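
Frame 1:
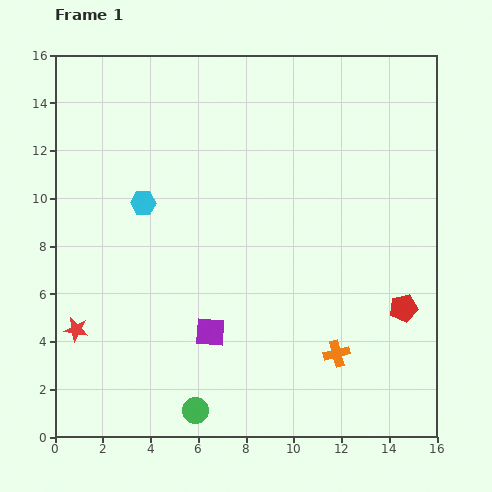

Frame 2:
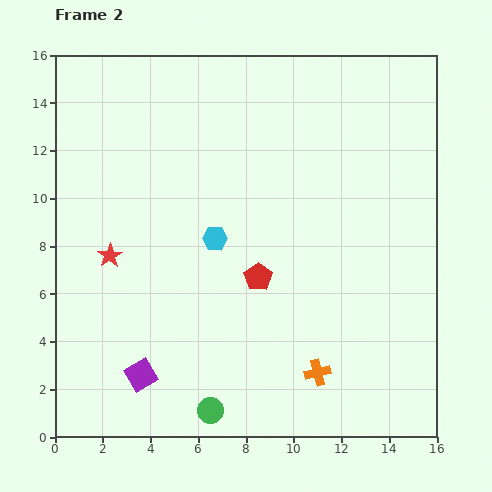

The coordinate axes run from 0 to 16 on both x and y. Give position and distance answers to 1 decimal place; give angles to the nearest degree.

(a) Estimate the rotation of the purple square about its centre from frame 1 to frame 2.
34° counter-clockwise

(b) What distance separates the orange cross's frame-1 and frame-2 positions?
1.1

The orange cross moved from (11.8, 3.5) to (11.0, 2.7), a distance of √(0.8² + 0.8²) ≈ 1.1.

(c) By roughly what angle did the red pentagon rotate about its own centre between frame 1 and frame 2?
22° counter-clockwise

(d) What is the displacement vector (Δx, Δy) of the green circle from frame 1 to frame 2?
(0.6, 0.0)

The green circle was at (5.9, 1.1) in frame 1 and (6.5, 1.1) in frame 2.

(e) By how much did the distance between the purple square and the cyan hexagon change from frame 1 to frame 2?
+0.4

Distance in frame 1: 6.1. Distance in frame 2: 6.5.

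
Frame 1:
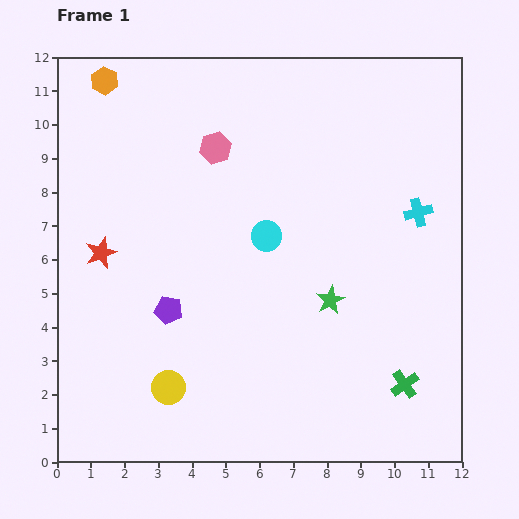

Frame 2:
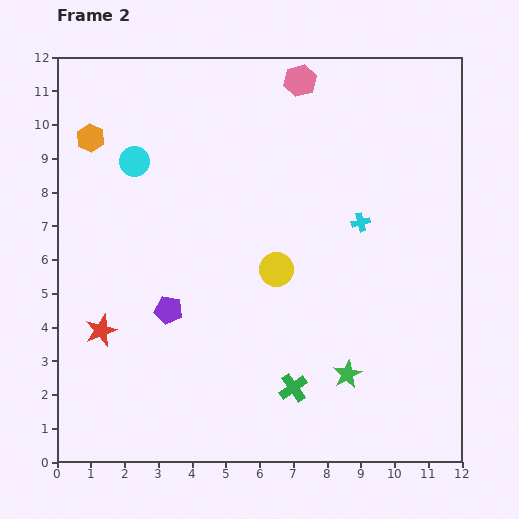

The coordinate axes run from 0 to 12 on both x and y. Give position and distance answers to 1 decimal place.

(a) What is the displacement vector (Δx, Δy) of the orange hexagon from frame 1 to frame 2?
(-0.4, -1.7)

The orange hexagon was at (1.4, 11.3) in frame 1 and (1.0, 9.6) in frame 2.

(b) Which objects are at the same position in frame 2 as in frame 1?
the purple pentagon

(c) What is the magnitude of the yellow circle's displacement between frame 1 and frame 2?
4.7

The yellow circle moved from (3.3, 2.2) to (6.5, 5.7), a distance of √(3.2² + 3.5²) ≈ 4.7.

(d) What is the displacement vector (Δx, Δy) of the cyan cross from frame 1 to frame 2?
(-1.7, -0.3)

The cyan cross was at (10.7, 7.4) in frame 1 and (9.0, 7.1) in frame 2.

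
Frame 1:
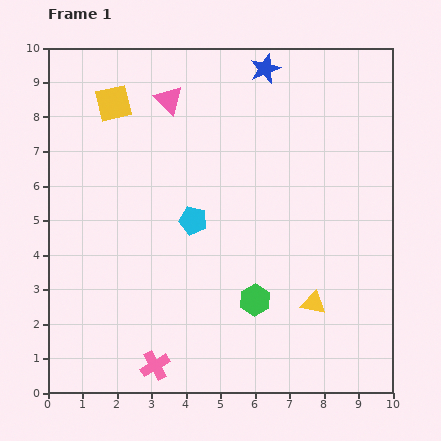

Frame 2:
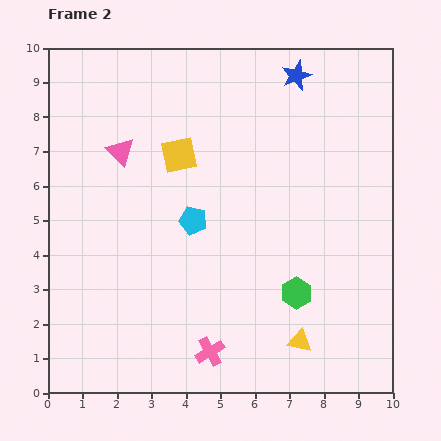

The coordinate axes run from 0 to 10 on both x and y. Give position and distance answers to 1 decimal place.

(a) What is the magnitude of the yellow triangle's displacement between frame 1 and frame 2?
1.2

The yellow triangle moved from (7.7, 2.6) to (7.3, 1.5), a distance of √(0.4² + 1.1²) ≈ 1.2.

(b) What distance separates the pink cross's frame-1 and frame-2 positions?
1.6

The pink cross moved from (3.1, 0.8) to (4.7, 1.2), a distance of √(1.6² + 0.4²) ≈ 1.6.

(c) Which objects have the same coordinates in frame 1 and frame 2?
the cyan pentagon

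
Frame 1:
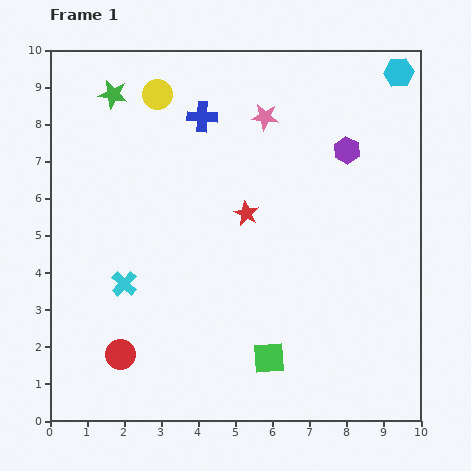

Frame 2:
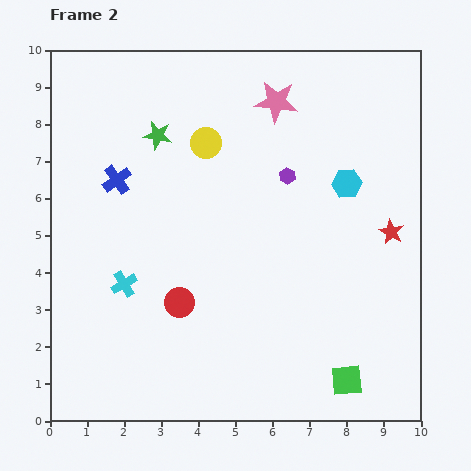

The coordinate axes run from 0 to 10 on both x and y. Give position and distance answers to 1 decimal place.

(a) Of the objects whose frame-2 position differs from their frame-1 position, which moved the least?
the pink star

(moved 0.5)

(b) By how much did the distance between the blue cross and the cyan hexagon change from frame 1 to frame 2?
+0.8

Distance in frame 1: 5.4. Distance in frame 2: 6.2.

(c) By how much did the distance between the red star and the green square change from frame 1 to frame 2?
+0.3

Distance in frame 1: 3.9. Distance in frame 2: 4.2.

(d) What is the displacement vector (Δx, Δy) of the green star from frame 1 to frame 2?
(1.2, -1.1)

The green star was at (1.7, 8.8) in frame 1 and (2.9, 7.7) in frame 2.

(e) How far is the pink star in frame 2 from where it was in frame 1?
0.5

The pink star moved from (5.8, 8.2) to (6.1, 8.6), a distance of √(0.3² + 0.4²) ≈ 0.5.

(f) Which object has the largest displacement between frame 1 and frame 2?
the red star

(moved 3.9; next 3.3)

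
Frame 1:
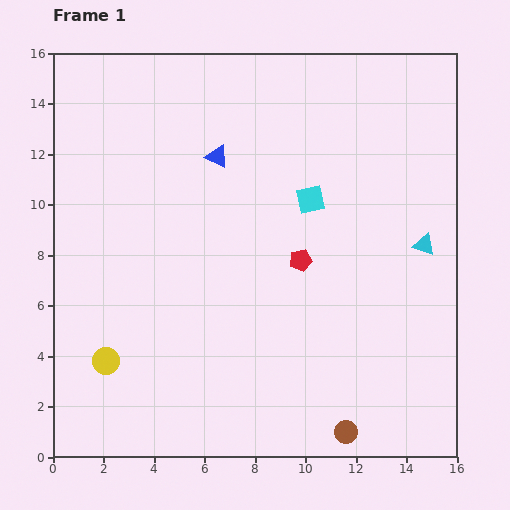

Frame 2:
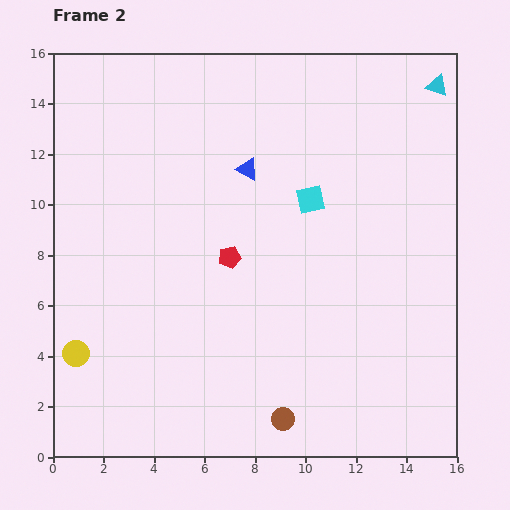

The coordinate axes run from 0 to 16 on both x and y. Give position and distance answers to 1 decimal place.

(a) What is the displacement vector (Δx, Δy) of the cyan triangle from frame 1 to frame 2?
(0.5, 6.3)

The cyan triangle was at (14.7, 8.4) in frame 1 and (15.2, 14.7) in frame 2.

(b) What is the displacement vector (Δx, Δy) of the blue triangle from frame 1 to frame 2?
(1.2, -0.5)

The blue triangle was at (6.5, 11.9) in frame 1 and (7.7, 11.4) in frame 2.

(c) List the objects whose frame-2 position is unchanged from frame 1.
the cyan square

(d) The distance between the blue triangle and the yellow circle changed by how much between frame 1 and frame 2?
+0.8

Distance in frame 1: 9.2. Distance in frame 2: 10.0.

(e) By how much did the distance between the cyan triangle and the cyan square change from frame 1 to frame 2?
+1.9

Distance in frame 1: 4.8. Distance in frame 2: 6.7.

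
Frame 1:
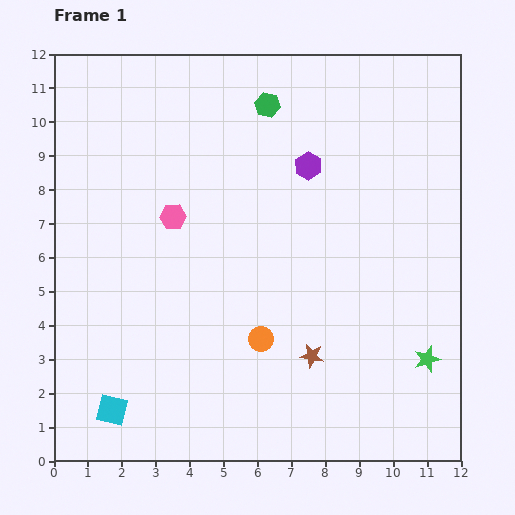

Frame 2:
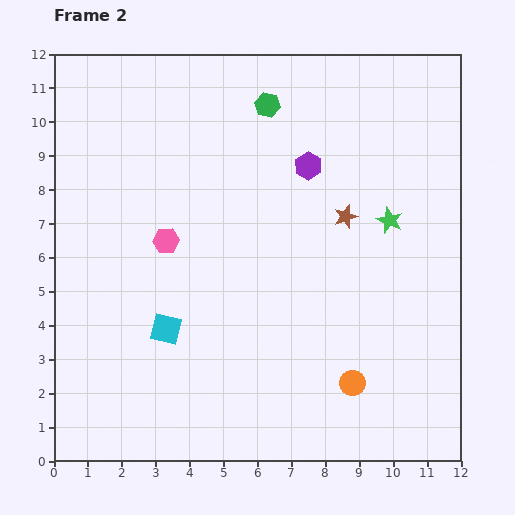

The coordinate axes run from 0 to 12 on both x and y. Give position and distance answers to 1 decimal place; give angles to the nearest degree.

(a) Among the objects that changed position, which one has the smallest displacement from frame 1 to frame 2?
the pink hexagon

(moved 0.7)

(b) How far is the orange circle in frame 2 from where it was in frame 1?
3.0

The orange circle moved from (6.1, 3.6) to (8.8, 2.3), a distance of √(2.7² + 1.3²) ≈ 3.0.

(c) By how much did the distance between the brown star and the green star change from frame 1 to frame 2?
-2.1

Distance in frame 1: 3.4. Distance in frame 2: 1.3.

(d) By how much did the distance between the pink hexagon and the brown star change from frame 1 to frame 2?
-0.5

Distance in frame 1: 5.8. Distance in frame 2: 5.3.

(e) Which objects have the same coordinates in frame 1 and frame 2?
the purple hexagon, the green hexagon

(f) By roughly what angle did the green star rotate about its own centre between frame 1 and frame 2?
29° counter-clockwise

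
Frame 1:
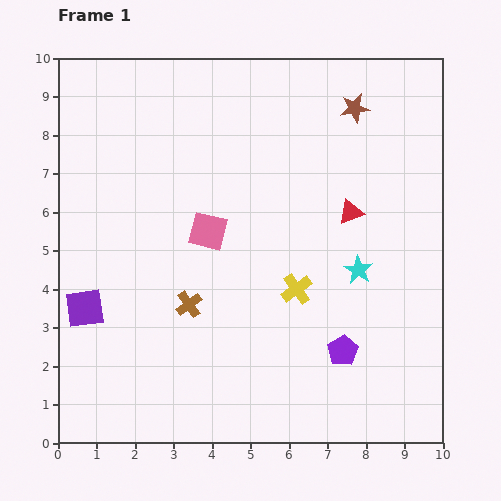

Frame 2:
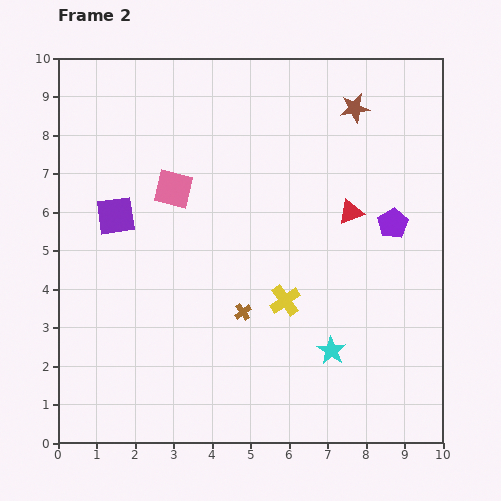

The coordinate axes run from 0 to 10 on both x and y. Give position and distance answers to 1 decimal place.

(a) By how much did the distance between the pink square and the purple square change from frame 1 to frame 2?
-2.1

Distance in frame 1: 3.8. Distance in frame 2: 1.7.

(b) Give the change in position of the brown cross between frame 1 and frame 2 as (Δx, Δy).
(1.4, -0.2)

The brown cross was at (3.4, 3.6) in frame 1 and (4.8, 3.4) in frame 2.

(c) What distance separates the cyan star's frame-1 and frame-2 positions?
2.2

The cyan star moved from (7.8, 4.5) to (7.1, 2.4), a distance of √(0.7² + 2.1²) ≈ 2.2.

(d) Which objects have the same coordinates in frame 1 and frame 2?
the brown star, the red triangle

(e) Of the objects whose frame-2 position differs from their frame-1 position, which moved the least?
the yellow cross

(moved 0.4)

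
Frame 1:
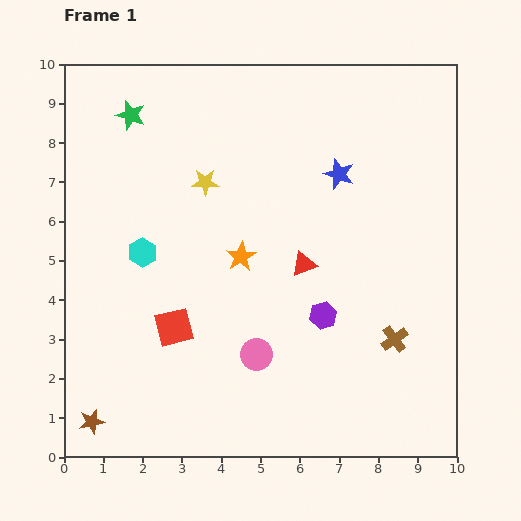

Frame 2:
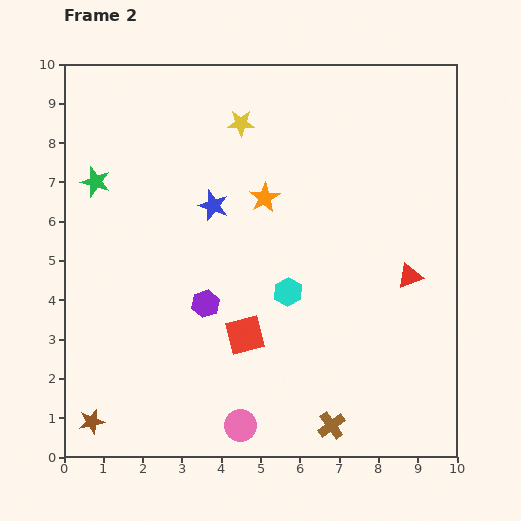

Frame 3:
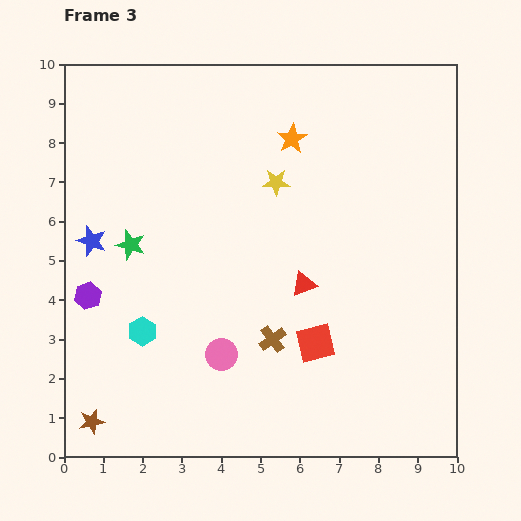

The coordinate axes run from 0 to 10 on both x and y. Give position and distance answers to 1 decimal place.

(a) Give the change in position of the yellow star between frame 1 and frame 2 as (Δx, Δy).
(0.9, 1.5)

The yellow star was at (3.6, 7.0) in frame 1 and (4.5, 8.5) in frame 2.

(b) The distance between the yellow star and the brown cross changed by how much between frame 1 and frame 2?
+1.8

Distance in frame 1: 6.2. Distance in frame 2: 8.0.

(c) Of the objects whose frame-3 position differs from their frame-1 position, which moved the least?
the red triangle

(moved 0.5)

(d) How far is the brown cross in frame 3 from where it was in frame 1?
3.1

The brown cross moved from (8.4, 3.0) to (5.3, 3.0), a distance of √(3.1² + 0.0²) ≈ 3.1.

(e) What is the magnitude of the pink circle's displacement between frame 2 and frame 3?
1.9

The pink circle moved from (4.5, 0.8) to (4.0, 2.6), a distance of √(0.5² + 1.8²) ≈ 1.9.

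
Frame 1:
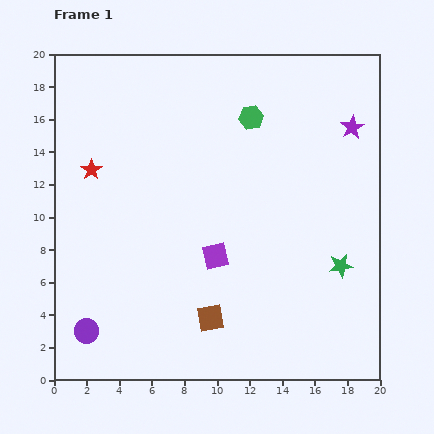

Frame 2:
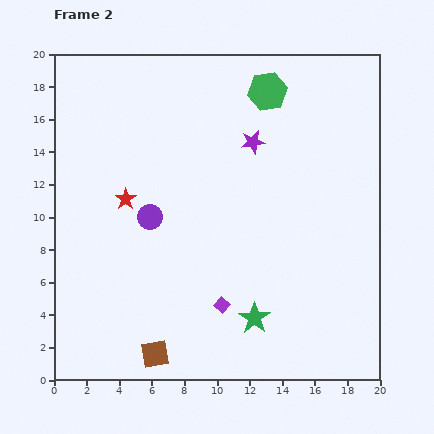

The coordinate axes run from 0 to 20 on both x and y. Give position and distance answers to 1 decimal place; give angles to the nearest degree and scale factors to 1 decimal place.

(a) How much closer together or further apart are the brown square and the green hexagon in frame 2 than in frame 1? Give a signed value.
+4.9

Distance in frame 1: 12.6. Distance in frame 2: 17.5.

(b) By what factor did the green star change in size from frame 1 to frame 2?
1.3×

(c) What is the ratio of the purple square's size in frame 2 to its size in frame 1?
0.6×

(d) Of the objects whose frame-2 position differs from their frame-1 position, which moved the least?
the green hexagon

(moved 1.9)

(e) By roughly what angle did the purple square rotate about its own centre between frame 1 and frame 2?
37° counter-clockwise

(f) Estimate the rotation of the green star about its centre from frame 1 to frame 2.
28° counter-clockwise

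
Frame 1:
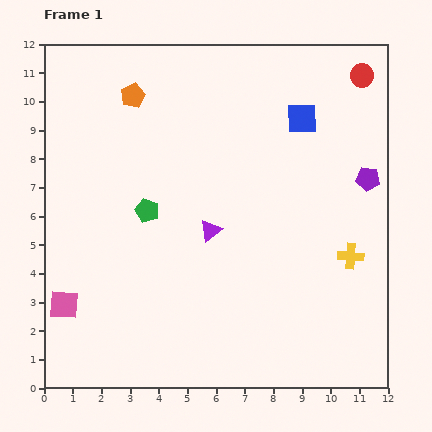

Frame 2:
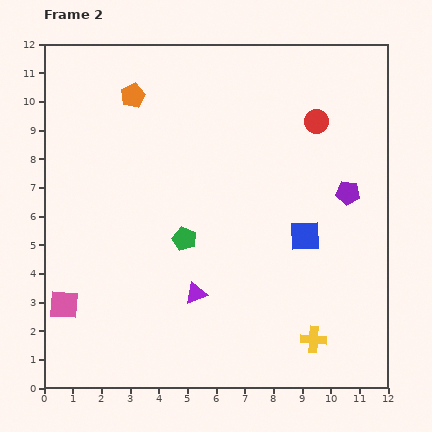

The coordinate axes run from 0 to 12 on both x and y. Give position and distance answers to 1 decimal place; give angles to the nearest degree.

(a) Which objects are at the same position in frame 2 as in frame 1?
the orange pentagon, the pink square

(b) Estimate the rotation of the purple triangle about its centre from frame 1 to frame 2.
18° clockwise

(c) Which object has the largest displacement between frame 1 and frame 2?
the blue square

(moved 4.1; next 3.2)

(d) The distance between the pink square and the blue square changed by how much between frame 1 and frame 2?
-1.8

Distance in frame 1: 10.5. Distance in frame 2: 8.7.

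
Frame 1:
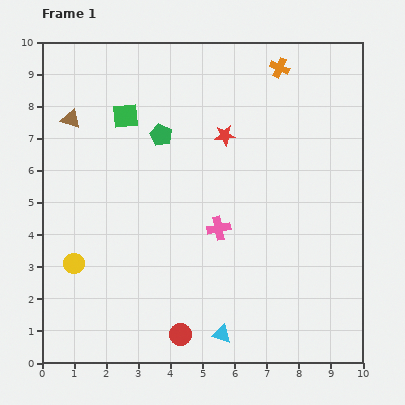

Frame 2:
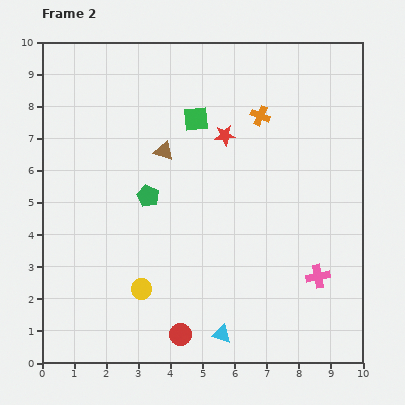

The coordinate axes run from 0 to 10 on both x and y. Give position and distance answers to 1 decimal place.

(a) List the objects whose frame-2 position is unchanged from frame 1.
the red star, the red circle, the cyan triangle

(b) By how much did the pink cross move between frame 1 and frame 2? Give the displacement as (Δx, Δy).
(3.1, -1.5)

The pink cross was at (5.5, 4.2) in frame 1 and (8.6, 2.7) in frame 2.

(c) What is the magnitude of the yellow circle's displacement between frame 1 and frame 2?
2.2

The yellow circle moved from (1.0, 3.1) to (3.1, 2.3), a distance of √(2.1² + 0.8²) ≈ 2.2.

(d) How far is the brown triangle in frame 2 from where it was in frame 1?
3.1

The brown triangle moved from (0.9, 7.6) to (3.8, 6.6), a distance of √(2.9² + 1.0²) ≈ 3.1.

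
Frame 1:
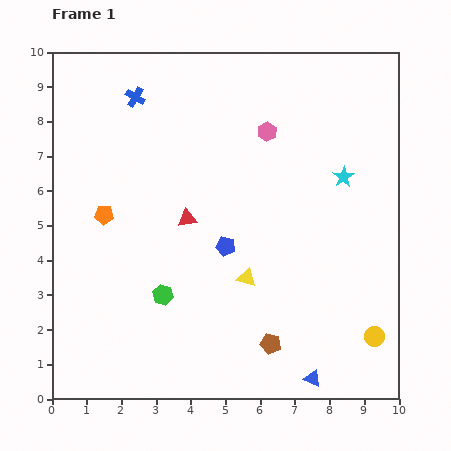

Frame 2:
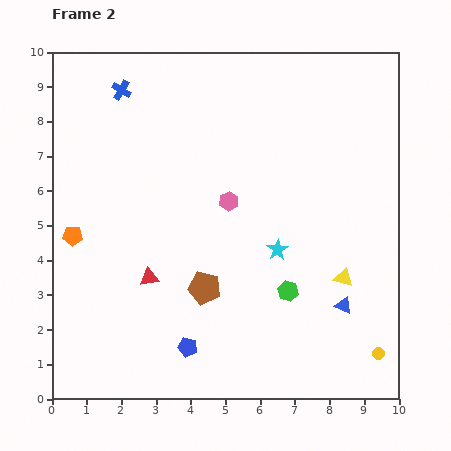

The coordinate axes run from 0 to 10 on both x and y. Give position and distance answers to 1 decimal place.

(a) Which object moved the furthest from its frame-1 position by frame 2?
the green hexagon

(moved 3.6; next 3.1)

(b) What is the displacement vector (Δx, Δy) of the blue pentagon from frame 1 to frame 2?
(-1.1, -2.9)

The blue pentagon was at (5.0, 4.4) in frame 1 and (3.9, 1.5) in frame 2.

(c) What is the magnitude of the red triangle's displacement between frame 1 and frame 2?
2.0

The red triangle moved from (3.9, 5.2) to (2.8, 3.5), a distance of √(1.1² + 1.7²) ≈ 2.0.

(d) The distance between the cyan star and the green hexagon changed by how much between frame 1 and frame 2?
-5.0

Distance in frame 1: 6.2. Distance in frame 2: 1.2.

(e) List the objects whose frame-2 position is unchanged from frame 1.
none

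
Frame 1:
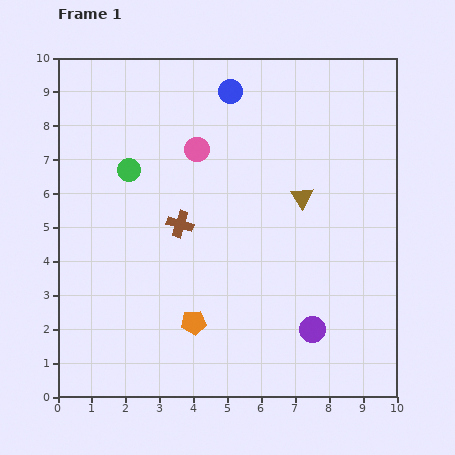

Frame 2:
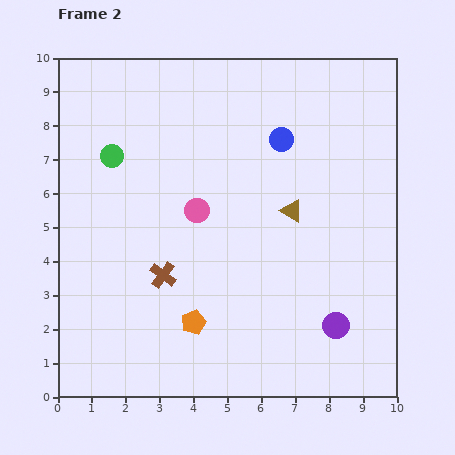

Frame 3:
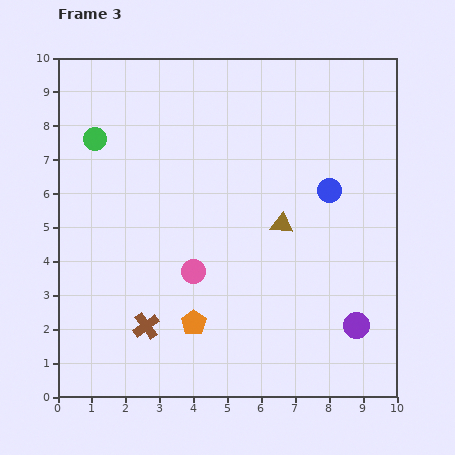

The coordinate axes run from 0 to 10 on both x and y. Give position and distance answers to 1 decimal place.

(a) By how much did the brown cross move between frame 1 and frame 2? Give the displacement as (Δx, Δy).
(-0.5, -1.5)

The brown cross was at (3.6, 5.1) in frame 1 and (3.1, 3.6) in frame 2.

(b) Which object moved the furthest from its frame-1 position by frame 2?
the blue circle

(moved 2.1; next 1.8)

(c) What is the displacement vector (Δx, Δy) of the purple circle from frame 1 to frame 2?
(0.7, 0.1)

The purple circle was at (7.5, 2.0) in frame 1 and (8.2, 2.1) in frame 2.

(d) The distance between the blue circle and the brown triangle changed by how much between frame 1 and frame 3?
-2.0

Distance in frame 1: 3.7. Distance in frame 3: 1.7.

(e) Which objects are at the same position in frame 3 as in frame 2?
the orange pentagon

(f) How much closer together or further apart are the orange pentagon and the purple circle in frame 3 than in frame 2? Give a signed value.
+0.6

Distance in frame 2: 4.2. Distance in frame 3: 4.8.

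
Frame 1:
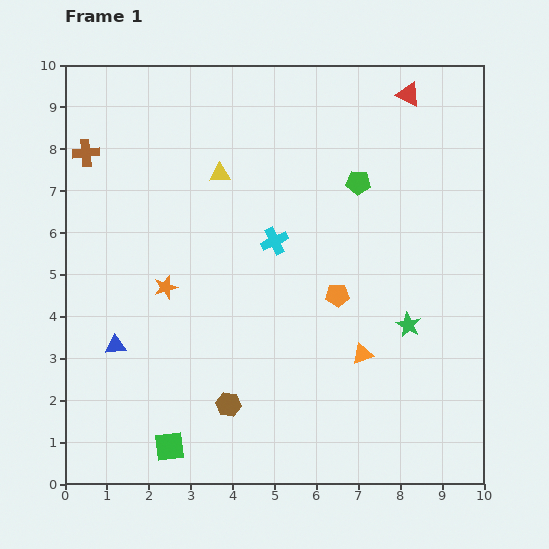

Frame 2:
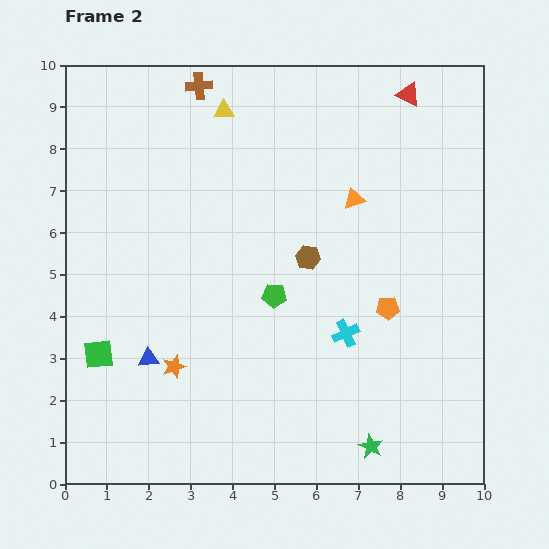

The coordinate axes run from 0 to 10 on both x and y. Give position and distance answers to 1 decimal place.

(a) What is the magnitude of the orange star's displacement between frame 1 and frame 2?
1.9

The orange star moved from (2.4, 4.7) to (2.6, 2.8), a distance of √(0.2² + 1.9²) ≈ 1.9.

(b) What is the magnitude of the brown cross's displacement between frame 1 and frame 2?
3.1

The brown cross moved from (0.5, 7.9) to (3.2, 9.5), a distance of √(2.7² + 1.6²) ≈ 3.1.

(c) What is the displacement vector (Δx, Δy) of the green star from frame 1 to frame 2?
(-0.9, -2.9)

The green star was at (8.2, 3.8) in frame 1 and (7.3, 0.9) in frame 2.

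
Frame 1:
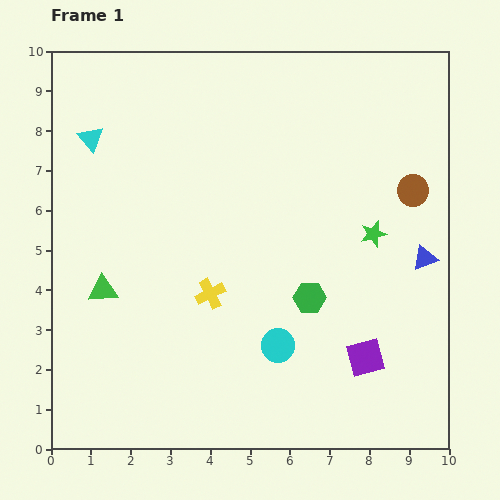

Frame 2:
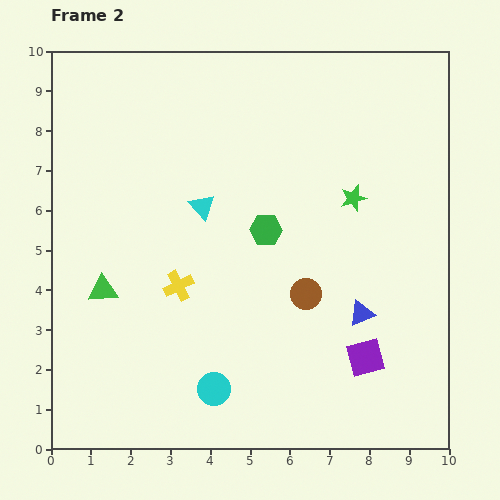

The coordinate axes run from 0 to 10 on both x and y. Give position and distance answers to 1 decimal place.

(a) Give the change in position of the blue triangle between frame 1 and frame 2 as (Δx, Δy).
(-1.6, -1.4)

The blue triangle was at (9.4, 4.8) in frame 1 and (7.8, 3.4) in frame 2.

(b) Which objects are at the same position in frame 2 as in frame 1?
the purple square, the green triangle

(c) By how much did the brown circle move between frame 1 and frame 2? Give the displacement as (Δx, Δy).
(-2.7, -2.6)

The brown circle was at (9.1, 6.5) in frame 1 and (6.4, 3.9) in frame 2.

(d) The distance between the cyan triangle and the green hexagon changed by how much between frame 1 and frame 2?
-5.1

Distance in frame 1: 6.8. Distance in frame 2: 1.7.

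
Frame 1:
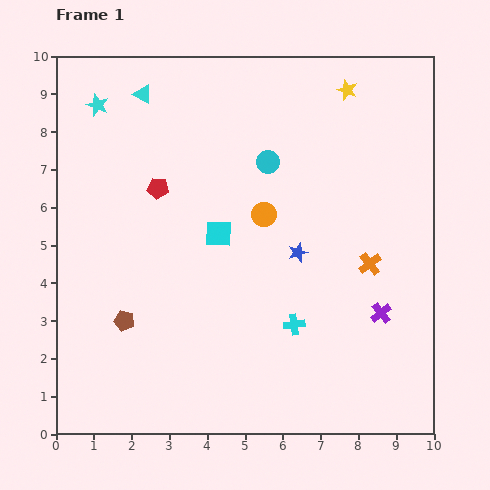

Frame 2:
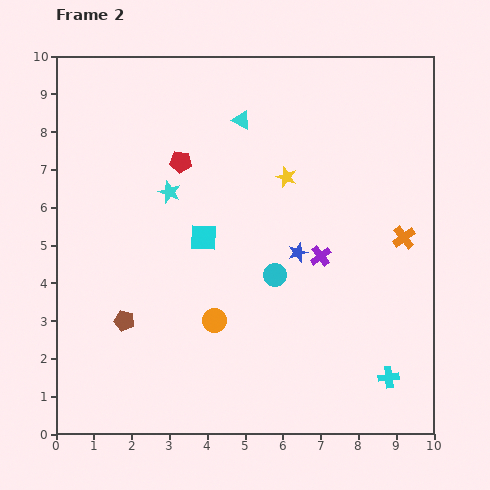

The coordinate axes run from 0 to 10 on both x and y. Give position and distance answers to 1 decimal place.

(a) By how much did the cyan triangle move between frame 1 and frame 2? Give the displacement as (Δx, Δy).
(2.6, -0.7)

The cyan triangle was at (2.3, 9.0) in frame 1 and (4.9, 8.3) in frame 2.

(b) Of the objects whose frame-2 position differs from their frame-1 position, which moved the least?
the cyan square

(moved 0.4)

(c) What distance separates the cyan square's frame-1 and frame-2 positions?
0.4

The cyan square moved from (4.3, 5.3) to (3.9, 5.2), a distance of √(0.4² + 0.1²) ≈ 0.4.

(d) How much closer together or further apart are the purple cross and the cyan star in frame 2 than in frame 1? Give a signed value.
-5.0

Distance in frame 1: 9.3. Distance in frame 2: 4.3.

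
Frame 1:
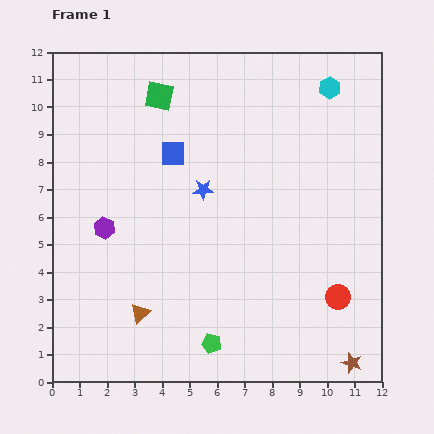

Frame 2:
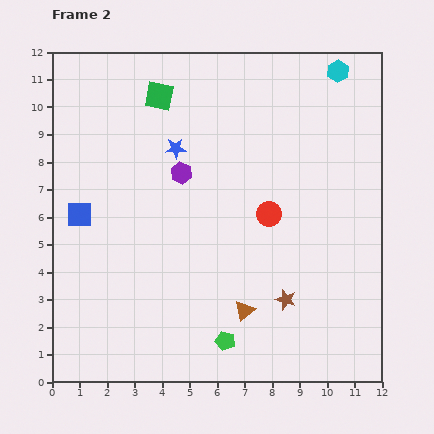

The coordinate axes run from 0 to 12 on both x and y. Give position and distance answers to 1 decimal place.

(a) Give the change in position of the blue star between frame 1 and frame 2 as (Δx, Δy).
(-1.0, 1.5)

The blue star was at (5.5, 7.0) in frame 1 and (4.5, 8.5) in frame 2.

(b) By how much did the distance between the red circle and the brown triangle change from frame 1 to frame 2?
-3.6

Distance in frame 1: 7.2. Distance in frame 2: 3.6.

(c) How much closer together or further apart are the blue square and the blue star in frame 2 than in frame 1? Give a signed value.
+2.5

Distance in frame 1: 1.7. Distance in frame 2: 4.2.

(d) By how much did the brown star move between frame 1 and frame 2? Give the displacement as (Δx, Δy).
(-2.4, 2.3)

The brown star was at (10.9, 0.7) in frame 1 and (8.5, 3.0) in frame 2.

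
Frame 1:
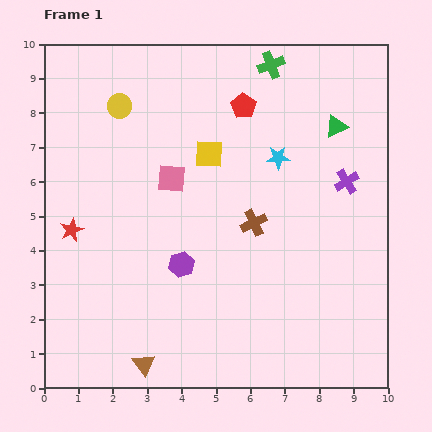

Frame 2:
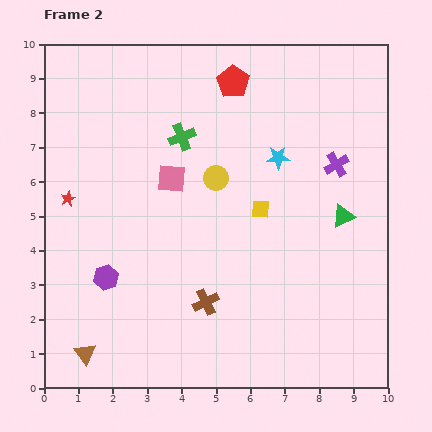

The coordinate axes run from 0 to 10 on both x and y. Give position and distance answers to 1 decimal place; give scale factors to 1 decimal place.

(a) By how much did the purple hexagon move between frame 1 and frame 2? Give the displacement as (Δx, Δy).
(-2.2, -0.4)

The purple hexagon was at (4.0, 3.6) in frame 1 and (1.8, 3.2) in frame 2.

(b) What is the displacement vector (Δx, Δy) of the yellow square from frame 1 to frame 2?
(1.5, -1.6)

The yellow square was at (4.8, 6.8) in frame 1 and (6.3, 5.2) in frame 2.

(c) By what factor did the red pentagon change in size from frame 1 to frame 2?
1.3×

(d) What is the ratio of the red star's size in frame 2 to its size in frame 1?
0.6×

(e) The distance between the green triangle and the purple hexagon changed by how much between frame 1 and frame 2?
+1.1

Distance in frame 1: 6.0. Distance in frame 2: 7.1.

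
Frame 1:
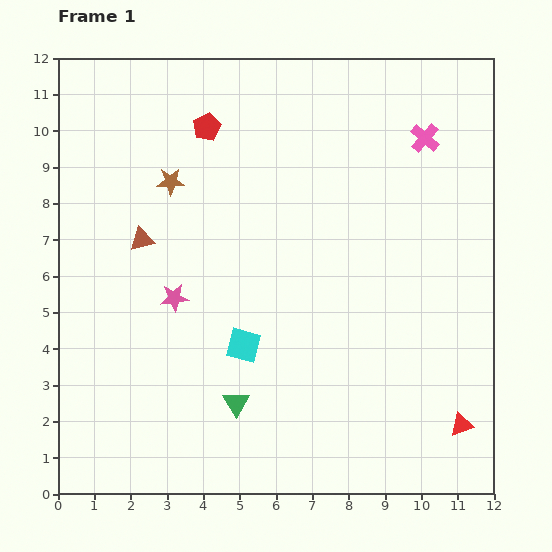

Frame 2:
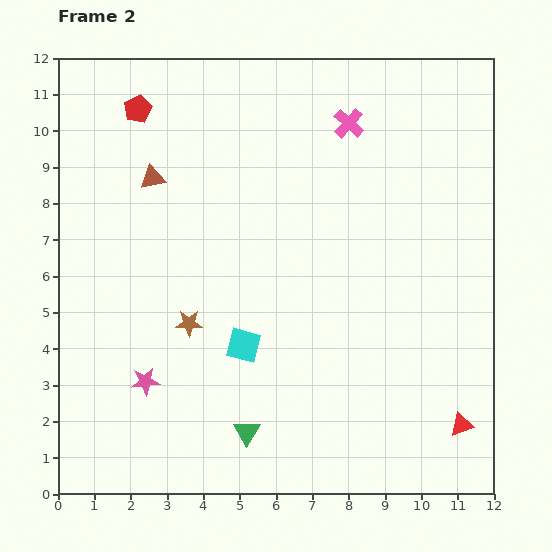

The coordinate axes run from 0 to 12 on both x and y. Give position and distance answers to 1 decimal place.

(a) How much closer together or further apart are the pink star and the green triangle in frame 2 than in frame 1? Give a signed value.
-0.3

Distance in frame 1: 3.4. Distance in frame 2: 3.1.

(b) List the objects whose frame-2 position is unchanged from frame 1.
the cyan square, the red triangle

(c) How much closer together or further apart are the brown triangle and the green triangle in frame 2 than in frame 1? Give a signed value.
+2.3

Distance in frame 1: 5.2. Distance in frame 2: 7.5.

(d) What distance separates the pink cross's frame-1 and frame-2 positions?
2.1

The pink cross moved from (10.1, 9.8) to (8.0, 10.2), a distance of √(2.1² + 0.4²) ≈ 2.1.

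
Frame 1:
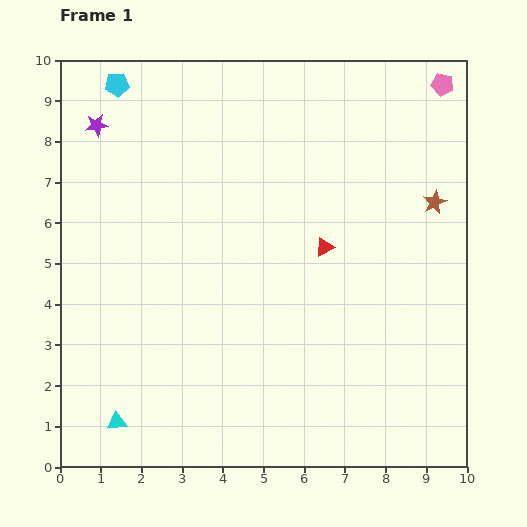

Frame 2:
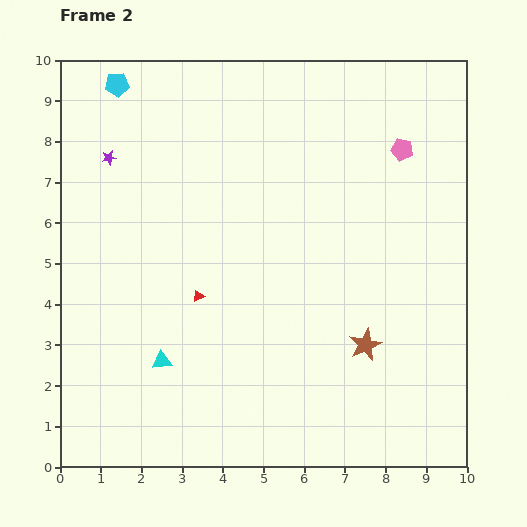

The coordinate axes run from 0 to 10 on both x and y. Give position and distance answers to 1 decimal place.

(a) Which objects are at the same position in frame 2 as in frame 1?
the cyan pentagon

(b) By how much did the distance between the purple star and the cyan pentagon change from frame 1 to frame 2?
+0.7

Distance in frame 1: 1.1. Distance in frame 2: 1.8.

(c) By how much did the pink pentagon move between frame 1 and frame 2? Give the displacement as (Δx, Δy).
(-1.0, -1.6)

The pink pentagon was at (9.4, 9.4) in frame 1 and (8.4, 7.8) in frame 2.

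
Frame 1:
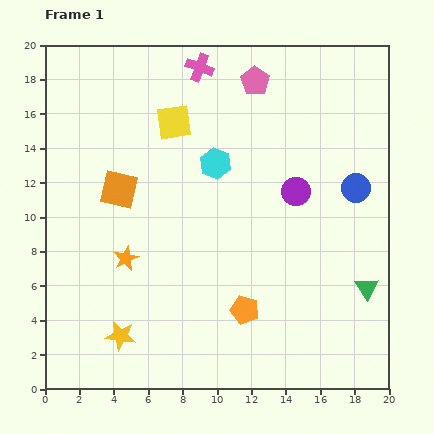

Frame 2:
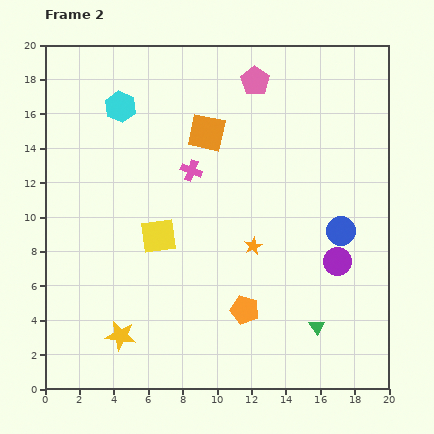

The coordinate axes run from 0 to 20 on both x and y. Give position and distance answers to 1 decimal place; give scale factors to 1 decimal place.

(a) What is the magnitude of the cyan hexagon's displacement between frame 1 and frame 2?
6.4

The cyan hexagon moved from (9.9, 13.1) to (4.4, 16.4), a distance of √(5.5² + 3.3²) ≈ 6.4.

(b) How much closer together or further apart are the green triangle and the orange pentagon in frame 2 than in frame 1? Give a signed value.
-2.9

Distance in frame 1: 7.2. Distance in frame 2: 4.3.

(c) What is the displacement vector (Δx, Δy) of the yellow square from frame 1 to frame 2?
(-0.9, -6.6)

The yellow square was at (7.5, 15.5) in frame 1 and (6.6, 8.9) in frame 2.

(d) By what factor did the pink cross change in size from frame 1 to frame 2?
0.7×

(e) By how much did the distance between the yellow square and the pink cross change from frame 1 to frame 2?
+0.7

Distance in frame 1: 3.5. Distance in frame 2: 4.2.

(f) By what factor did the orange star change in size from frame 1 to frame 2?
0.7×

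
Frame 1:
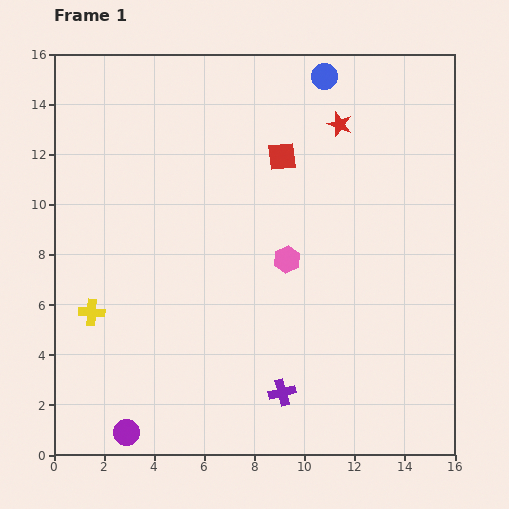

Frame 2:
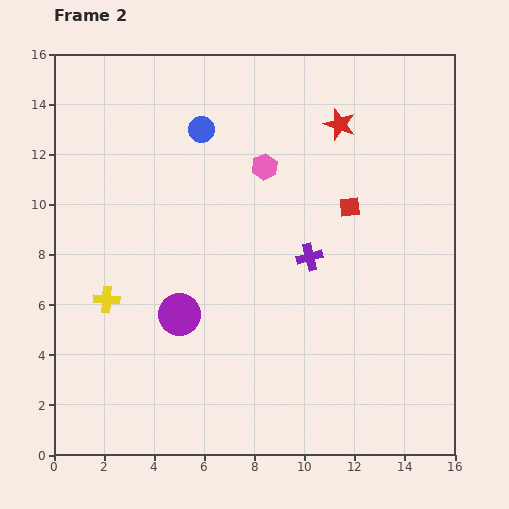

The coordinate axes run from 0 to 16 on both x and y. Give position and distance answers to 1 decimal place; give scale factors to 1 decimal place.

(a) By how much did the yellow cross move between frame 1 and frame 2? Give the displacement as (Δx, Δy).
(0.6, 0.5)

The yellow cross was at (1.5, 5.7) in frame 1 and (2.1, 6.2) in frame 2.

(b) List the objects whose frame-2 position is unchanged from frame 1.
the red star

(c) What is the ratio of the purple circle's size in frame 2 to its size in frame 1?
1.6×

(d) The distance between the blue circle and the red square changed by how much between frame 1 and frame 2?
+3.1

Distance in frame 1: 3.6. Distance in frame 2: 6.7.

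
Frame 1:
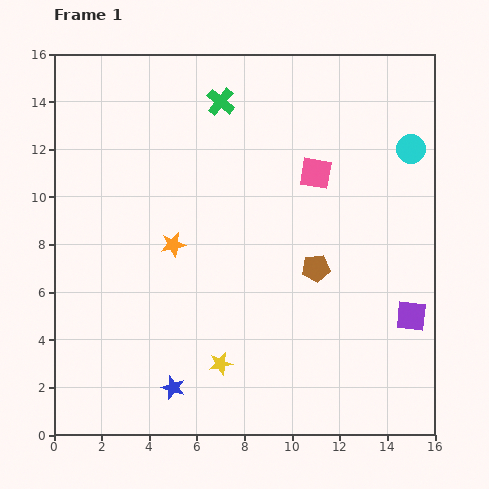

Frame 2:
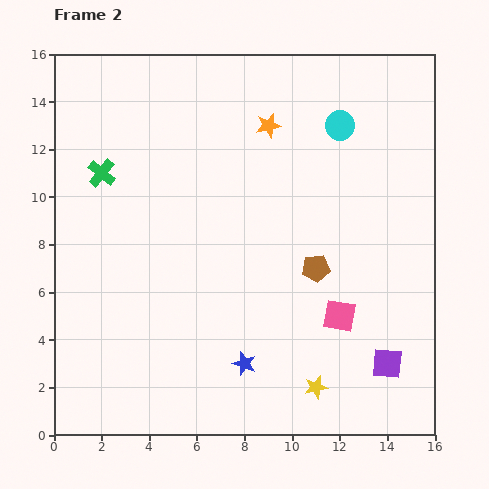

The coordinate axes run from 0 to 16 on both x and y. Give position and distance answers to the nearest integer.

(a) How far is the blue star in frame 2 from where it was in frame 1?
3

The blue star moved from (5, 2) to (8, 3), a distance of √(3² + 1²) ≈ 3.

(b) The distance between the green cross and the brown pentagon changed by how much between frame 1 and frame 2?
+2

Distance in frame 1: 8. Distance in frame 2: 10.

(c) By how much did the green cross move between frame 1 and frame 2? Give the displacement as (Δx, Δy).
(-5, -3)

The green cross was at (7, 14) in frame 1 and (2, 11) in frame 2.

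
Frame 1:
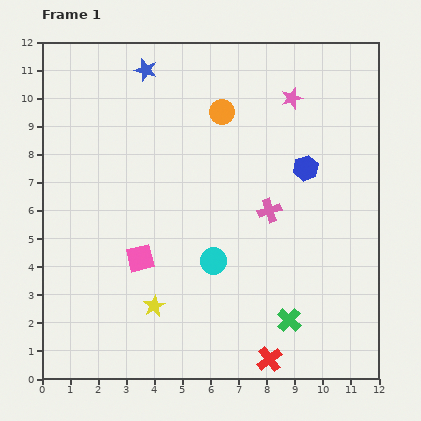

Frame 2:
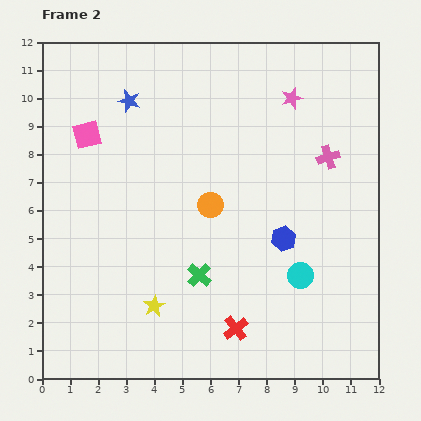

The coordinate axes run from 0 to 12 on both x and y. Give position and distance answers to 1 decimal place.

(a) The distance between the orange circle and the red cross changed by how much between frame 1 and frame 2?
-4.5

Distance in frame 1: 9.0. Distance in frame 2: 4.5.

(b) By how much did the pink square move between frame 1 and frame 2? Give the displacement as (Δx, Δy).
(-1.9, 4.4)

The pink square was at (3.5, 4.3) in frame 1 and (1.6, 8.7) in frame 2.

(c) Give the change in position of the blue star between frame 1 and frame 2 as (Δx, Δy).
(-0.6, -1.1)

The blue star was at (3.7, 11.0) in frame 1 and (3.1, 9.9) in frame 2.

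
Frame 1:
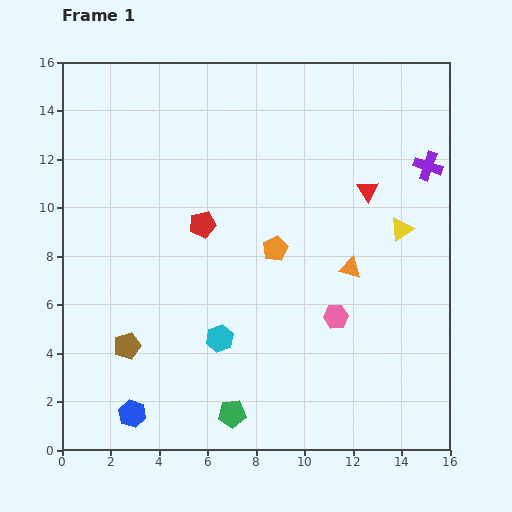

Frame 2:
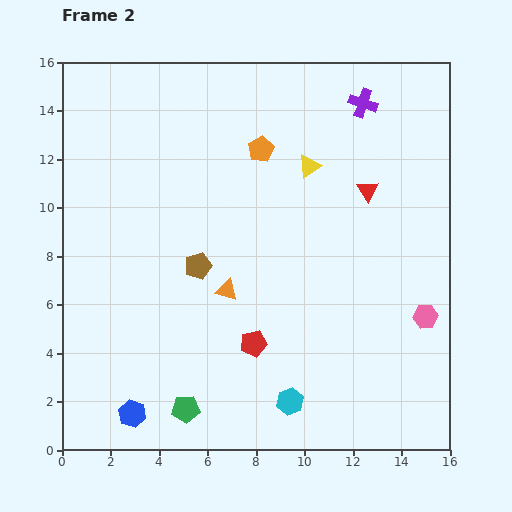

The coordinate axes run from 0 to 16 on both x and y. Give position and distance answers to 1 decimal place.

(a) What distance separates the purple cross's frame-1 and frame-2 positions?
3.7

The purple cross moved from (15.1, 11.7) to (12.4, 14.3), a distance of √(2.7² + 2.6²) ≈ 3.7.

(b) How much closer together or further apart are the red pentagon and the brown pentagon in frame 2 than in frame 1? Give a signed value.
-2.0

Distance in frame 1: 5.9. Distance in frame 2: 3.9.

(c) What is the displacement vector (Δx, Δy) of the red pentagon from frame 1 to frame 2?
(2.1, -4.9)

The red pentagon was at (5.8, 9.3) in frame 1 and (7.9, 4.4) in frame 2.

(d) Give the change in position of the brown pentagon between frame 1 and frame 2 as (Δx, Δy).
(2.9, 3.3)

The brown pentagon was at (2.7, 4.3) in frame 1 and (5.6, 7.6) in frame 2.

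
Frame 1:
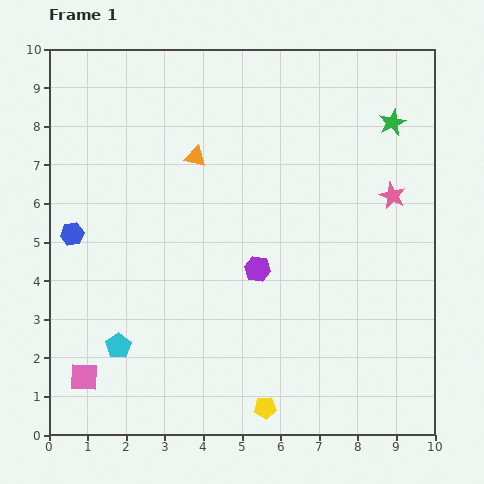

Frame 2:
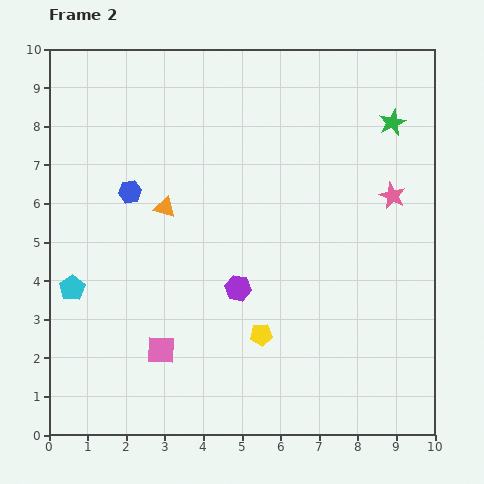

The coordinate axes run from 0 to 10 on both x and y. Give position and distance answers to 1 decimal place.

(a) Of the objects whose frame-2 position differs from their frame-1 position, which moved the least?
the purple hexagon

(moved 0.7)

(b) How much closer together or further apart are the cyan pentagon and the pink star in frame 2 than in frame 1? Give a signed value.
+0.5

Distance in frame 1: 8.1. Distance in frame 2: 8.6.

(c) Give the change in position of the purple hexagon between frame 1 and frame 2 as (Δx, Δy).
(-0.5, -0.5)

The purple hexagon was at (5.4, 4.3) in frame 1 and (4.9, 3.8) in frame 2.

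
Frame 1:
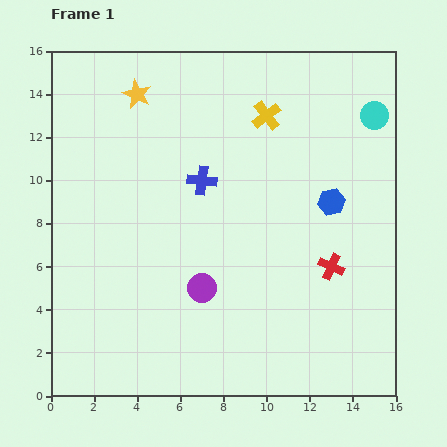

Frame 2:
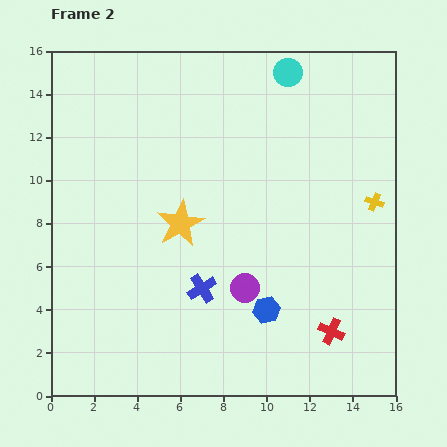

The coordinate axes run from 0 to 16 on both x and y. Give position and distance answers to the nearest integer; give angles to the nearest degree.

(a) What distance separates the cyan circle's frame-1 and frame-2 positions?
4

The cyan circle moved from (15, 13) to (11, 15), a distance of √(4² + 2²) ≈ 4.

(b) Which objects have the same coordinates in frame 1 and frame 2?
none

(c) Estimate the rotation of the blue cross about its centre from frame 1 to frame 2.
39° counter-clockwise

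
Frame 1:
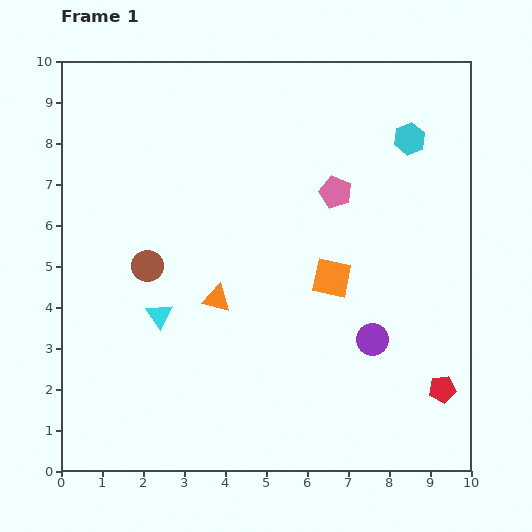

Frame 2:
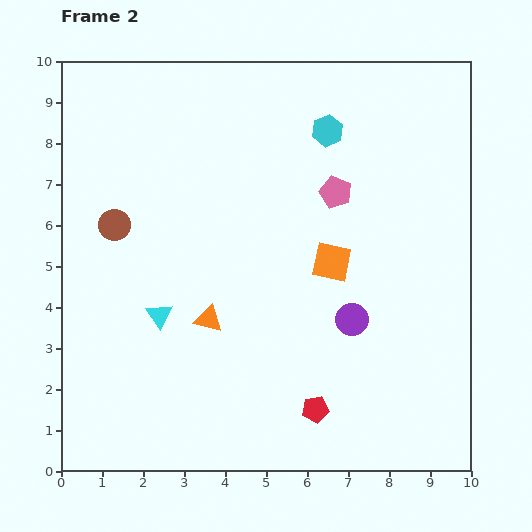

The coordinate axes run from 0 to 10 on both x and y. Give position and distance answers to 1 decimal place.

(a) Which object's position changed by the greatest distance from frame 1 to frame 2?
the red pentagon

(moved 3.1; next 2.0)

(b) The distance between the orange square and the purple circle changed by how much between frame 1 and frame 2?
-0.3

Distance in frame 1: 1.8. Distance in frame 2: 1.5.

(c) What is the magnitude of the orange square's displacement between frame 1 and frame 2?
0.4

The orange square moved from (6.6, 4.7) to (6.6, 5.1), a distance of √(0.0² + 0.4²) ≈ 0.4.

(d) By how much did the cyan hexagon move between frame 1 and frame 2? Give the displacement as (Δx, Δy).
(-2.0, 0.2)

The cyan hexagon was at (8.5, 8.1) in frame 1 and (6.5, 8.3) in frame 2.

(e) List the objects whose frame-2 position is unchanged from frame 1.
the cyan triangle, the pink pentagon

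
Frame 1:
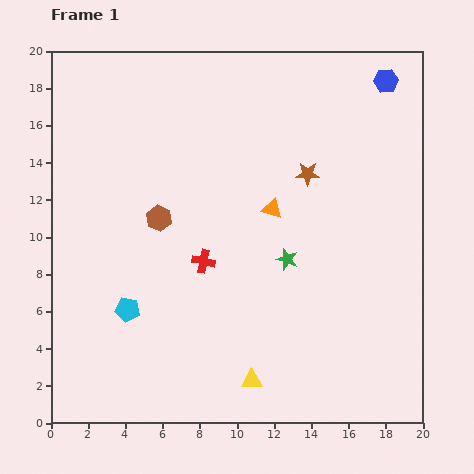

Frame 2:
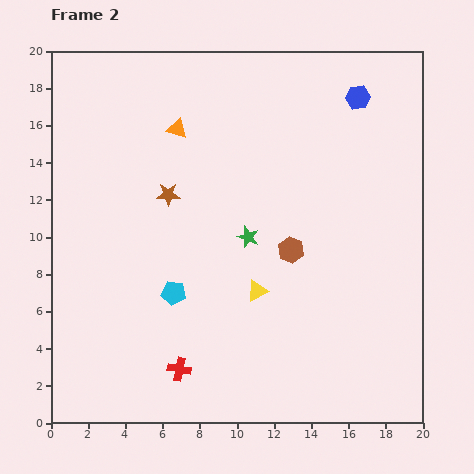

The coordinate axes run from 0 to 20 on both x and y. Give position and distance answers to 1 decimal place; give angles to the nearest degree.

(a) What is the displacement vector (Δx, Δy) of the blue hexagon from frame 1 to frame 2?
(-1.5, -0.9)

The blue hexagon was at (18.0, 18.4) in frame 1 and (16.5, 17.5) in frame 2.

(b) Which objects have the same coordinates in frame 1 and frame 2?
none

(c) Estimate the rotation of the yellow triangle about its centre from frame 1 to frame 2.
27° counter-clockwise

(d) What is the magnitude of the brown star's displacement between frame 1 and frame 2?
7.6

The brown star moved from (13.8, 13.4) to (6.3, 12.3), a distance of √(7.5² + 1.1²) ≈ 7.6.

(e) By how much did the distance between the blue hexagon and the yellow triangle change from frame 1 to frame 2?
-5.9

Distance in frame 1: 17.6. Distance in frame 2: 11.7.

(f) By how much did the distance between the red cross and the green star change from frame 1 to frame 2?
+3.5

Distance in frame 1: 4.5. Distance in frame 2: 8.0.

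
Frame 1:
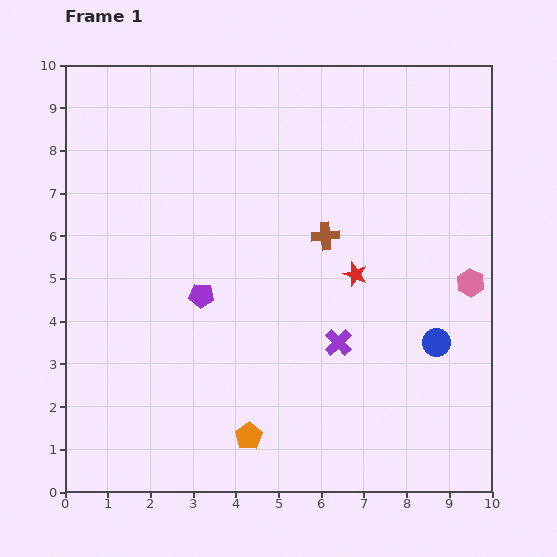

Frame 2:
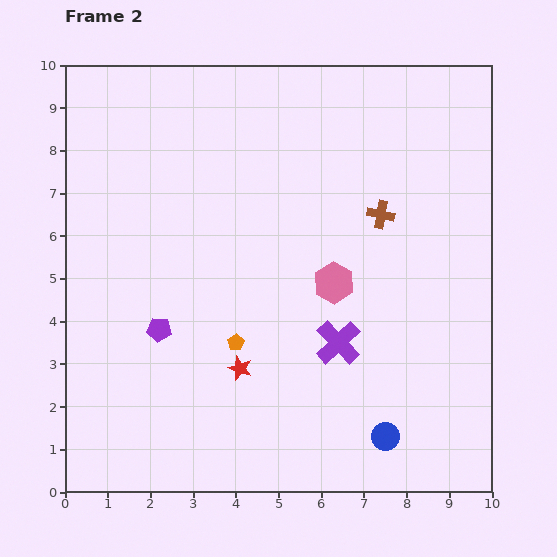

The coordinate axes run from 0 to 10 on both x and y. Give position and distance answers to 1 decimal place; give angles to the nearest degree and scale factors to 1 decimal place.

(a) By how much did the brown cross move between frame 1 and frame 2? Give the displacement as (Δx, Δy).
(1.3, 0.5)

The brown cross was at (6.1, 6.0) in frame 1 and (7.4, 6.5) in frame 2.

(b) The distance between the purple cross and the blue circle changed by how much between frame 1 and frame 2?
+0.2

Distance in frame 1: 2.3. Distance in frame 2: 2.5.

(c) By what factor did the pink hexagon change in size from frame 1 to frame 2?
1.5×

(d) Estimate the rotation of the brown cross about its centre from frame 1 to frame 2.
16° clockwise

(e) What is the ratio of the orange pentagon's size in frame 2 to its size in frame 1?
0.6×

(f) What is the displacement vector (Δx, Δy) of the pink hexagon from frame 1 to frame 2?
(-3.2, 0.0)

The pink hexagon was at (9.5, 4.9) in frame 1 and (6.3, 4.9) in frame 2.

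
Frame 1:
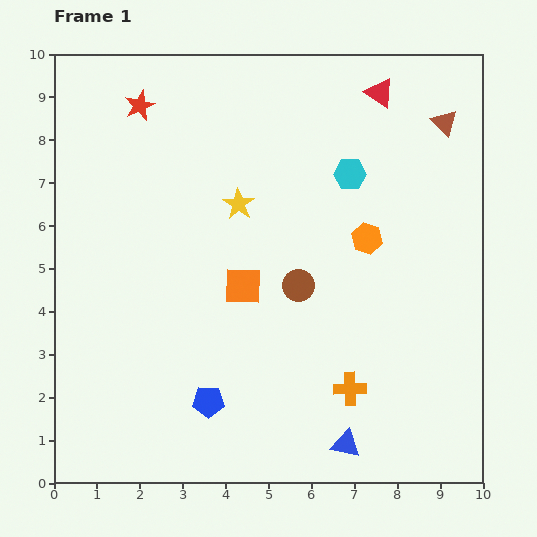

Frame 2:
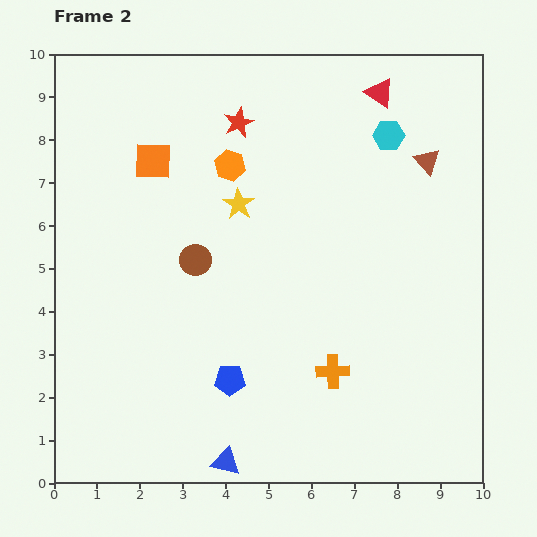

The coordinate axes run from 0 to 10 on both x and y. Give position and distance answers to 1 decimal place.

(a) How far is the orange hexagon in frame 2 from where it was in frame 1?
3.6

The orange hexagon moved from (7.3, 5.7) to (4.1, 7.4), a distance of √(3.2² + 1.7²) ≈ 3.6.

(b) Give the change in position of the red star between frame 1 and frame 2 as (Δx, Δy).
(2.3, -0.4)

The red star was at (2.0, 8.8) in frame 1 and (4.3, 8.4) in frame 2.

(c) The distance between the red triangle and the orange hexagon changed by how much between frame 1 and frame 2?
+0.5

Distance in frame 1: 3.4. Distance in frame 2: 3.9.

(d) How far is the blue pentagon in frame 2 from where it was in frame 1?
0.7

The blue pentagon moved from (3.6, 1.9) to (4.1, 2.4), a distance of √(0.5² + 0.5²) ≈ 0.7.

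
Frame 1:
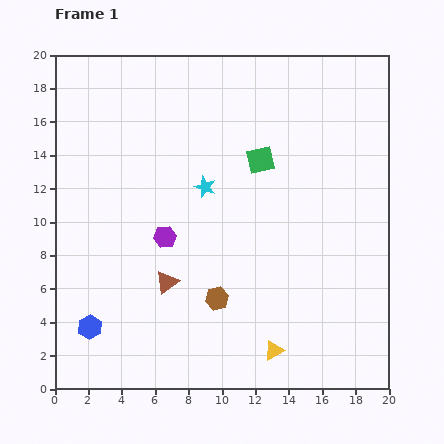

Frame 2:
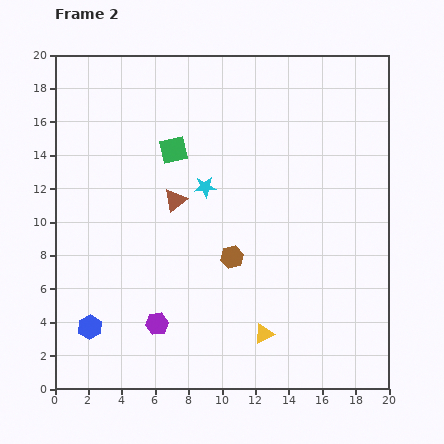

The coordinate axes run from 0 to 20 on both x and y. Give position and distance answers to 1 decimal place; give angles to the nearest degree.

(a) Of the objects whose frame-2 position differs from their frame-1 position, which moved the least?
the yellow triangle

(moved 1.2)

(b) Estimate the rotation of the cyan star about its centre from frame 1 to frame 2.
24° counter-clockwise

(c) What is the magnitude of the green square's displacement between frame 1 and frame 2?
5.2

The green square moved from (12.3, 13.7) to (7.1, 14.3), a distance of √(5.2² + 0.6²) ≈ 5.2.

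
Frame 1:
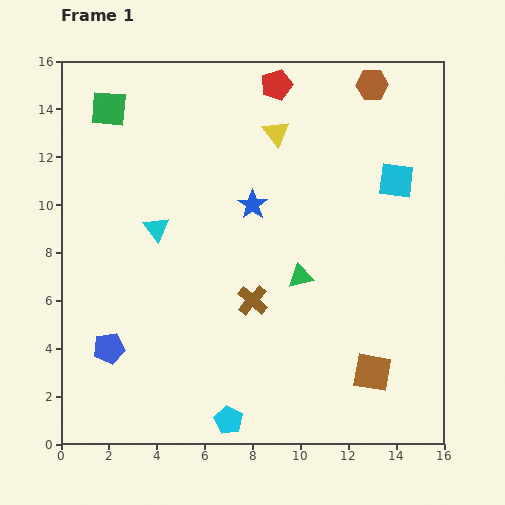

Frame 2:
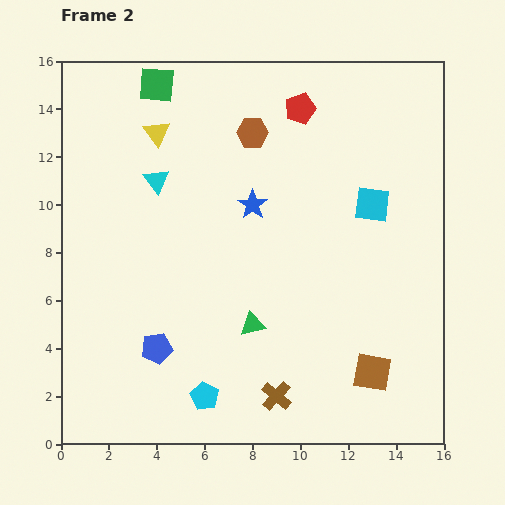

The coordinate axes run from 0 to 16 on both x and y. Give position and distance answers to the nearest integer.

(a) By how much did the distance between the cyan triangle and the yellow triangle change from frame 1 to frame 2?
-4

Distance in frame 1: 6. Distance in frame 2: 2.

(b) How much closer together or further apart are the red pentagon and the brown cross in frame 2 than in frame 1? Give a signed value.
+3

Distance in frame 1: 9. Distance in frame 2: 12.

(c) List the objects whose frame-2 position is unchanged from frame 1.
the brown square, the blue star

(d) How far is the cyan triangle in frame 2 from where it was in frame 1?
2

The cyan triangle moved from (4, 9) to (4, 11), a distance of √(0² + 2²) ≈ 2.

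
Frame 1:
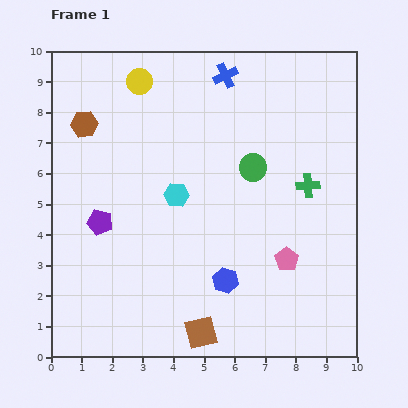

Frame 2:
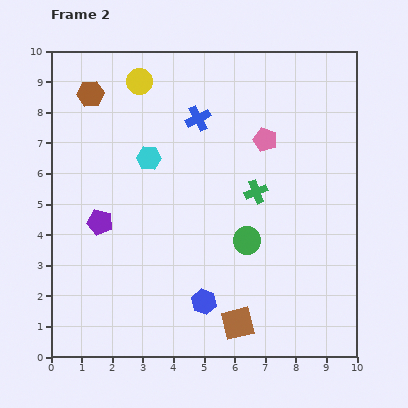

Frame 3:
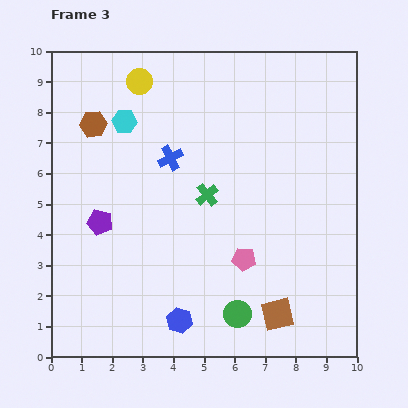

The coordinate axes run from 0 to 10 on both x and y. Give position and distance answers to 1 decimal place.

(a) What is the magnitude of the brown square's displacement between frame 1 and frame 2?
1.2

The brown square moved from (4.9, 0.8) to (6.1, 1.1), a distance of √(1.2² + 0.3²) ≈ 1.2.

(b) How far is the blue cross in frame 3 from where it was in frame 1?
3.2

The blue cross moved from (5.7, 9.2) to (3.9, 6.5), a distance of √(1.8² + 2.7²) ≈ 3.2.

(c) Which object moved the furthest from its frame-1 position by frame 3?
the green circle

(moved 4.8; next 3.3)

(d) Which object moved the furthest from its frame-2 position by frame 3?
the pink pentagon

(moved 4.0; next 2.4)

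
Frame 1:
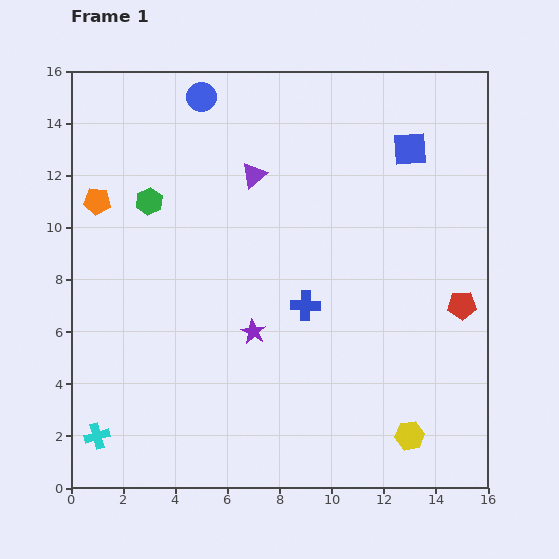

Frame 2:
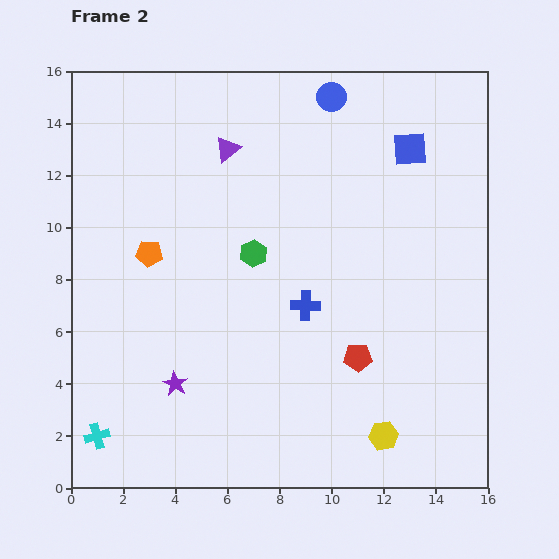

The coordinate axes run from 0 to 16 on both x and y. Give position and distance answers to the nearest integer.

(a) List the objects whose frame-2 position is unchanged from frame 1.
the blue square, the cyan cross, the blue cross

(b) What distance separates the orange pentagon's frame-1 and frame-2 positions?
3

The orange pentagon moved from (1, 11) to (3, 9), a distance of √(2² + 2²) ≈ 3.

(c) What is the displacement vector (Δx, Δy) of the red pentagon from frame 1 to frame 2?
(-4, -2)

The red pentagon was at (15, 7) in frame 1 and (11, 5) in frame 2.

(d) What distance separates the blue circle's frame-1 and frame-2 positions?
5

The blue circle moved from (5, 15) to (10, 15), a distance of √(5² + 0²) ≈ 5.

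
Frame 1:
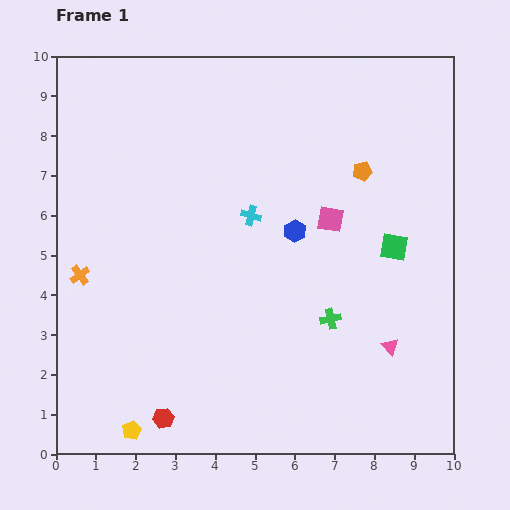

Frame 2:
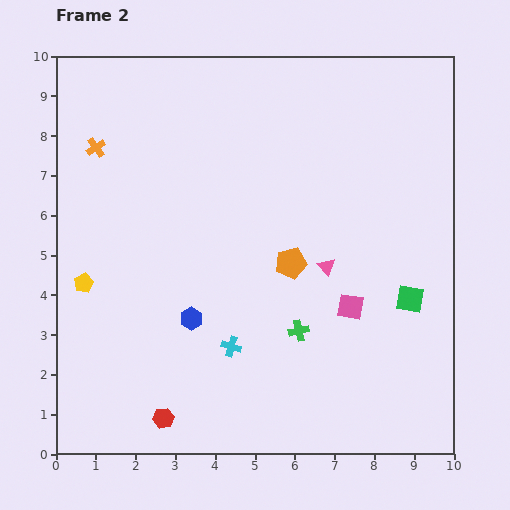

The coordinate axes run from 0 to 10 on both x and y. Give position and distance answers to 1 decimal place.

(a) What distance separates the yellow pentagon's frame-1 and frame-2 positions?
3.9

The yellow pentagon moved from (1.9, 0.6) to (0.7, 4.3), a distance of √(1.2² + 3.7²) ≈ 3.9.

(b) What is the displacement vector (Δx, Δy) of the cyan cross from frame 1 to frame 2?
(-0.5, -3.3)

The cyan cross was at (4.9, 6.0) in frame 1 and (4.4, 2.7) in frame 2.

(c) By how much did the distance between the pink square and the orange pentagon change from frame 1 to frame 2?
+0.5

Distance in frame 1: 1.4. Distance in frame 2: 1.9.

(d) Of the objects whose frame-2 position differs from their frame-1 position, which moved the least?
the green cross

(moved 0.9)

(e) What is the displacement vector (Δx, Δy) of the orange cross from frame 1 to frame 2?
(0.4, 3.2)

The orange cross was at (0.6, 4.5) in frame 1 and (1.0, 7.7) in frame 2.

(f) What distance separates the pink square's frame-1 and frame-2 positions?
2.3

The pink square moved from (6.9, 5.9) to (7.4, 3.7), a distance of √(0.5² + 2.2²) ≈ 2.3.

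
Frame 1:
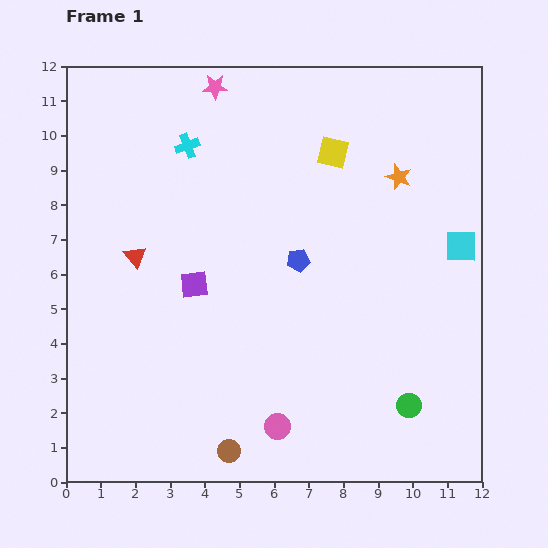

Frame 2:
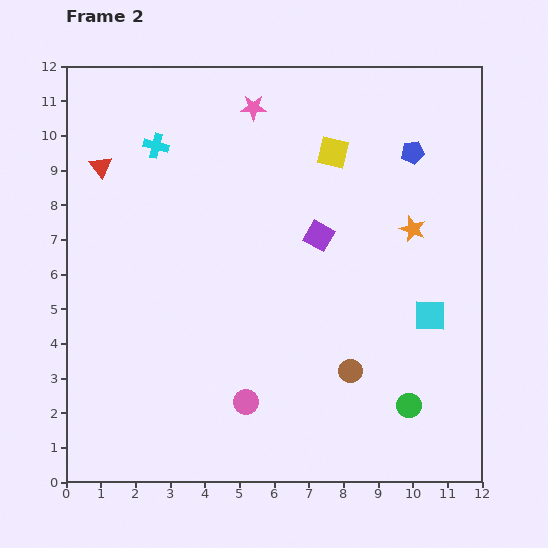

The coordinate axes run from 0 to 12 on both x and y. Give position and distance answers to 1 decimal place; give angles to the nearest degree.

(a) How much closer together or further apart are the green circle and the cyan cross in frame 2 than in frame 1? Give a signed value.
+0.6

Distance in frame 1: 9.9. Distance in frame 2: 10.5.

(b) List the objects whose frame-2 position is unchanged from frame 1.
the green circle, the yellow square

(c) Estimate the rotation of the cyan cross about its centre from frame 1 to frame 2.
34° clockwise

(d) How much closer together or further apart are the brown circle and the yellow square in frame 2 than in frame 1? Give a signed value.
-2.8

Distance in frame 1: 9.1. Distance in frame 2: 6.3.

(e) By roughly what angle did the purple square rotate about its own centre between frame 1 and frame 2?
36° clockwise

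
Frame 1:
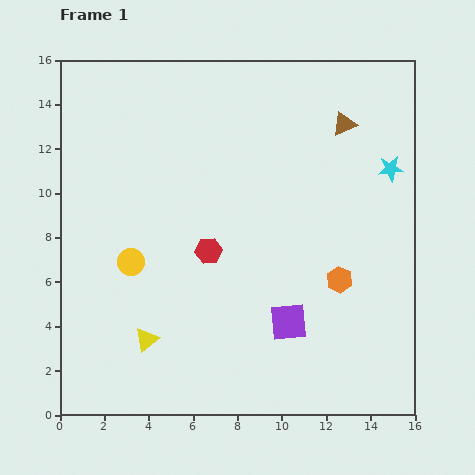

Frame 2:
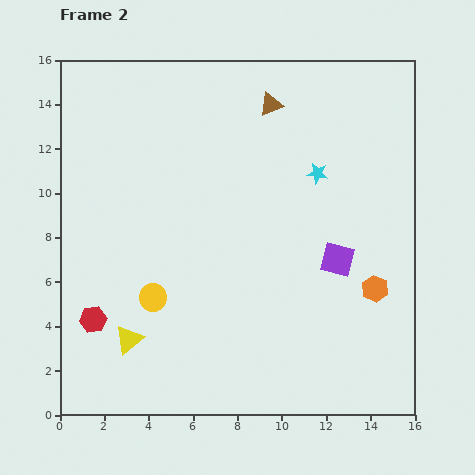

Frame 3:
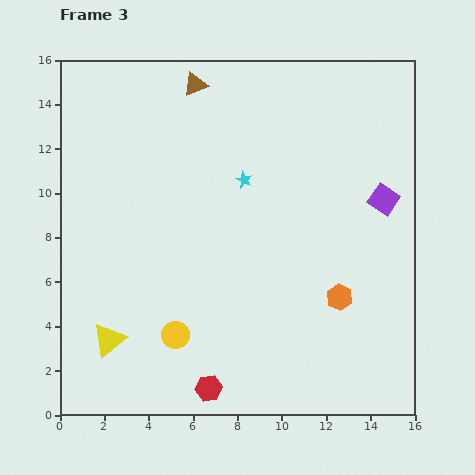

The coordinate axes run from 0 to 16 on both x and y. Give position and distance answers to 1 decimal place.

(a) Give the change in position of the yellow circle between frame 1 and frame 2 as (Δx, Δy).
(1.0, -1.6)

The yellow circle was at (3.2, 6.9) in frame 1 and (4.2, 5.3) in frame 2.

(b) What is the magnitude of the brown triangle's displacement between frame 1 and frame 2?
3.4

The brown triangle moved from (12.8, 13.1) to (9.5, 14.0), a distance of √(3.3² + 0.9²) ≈ 3.4.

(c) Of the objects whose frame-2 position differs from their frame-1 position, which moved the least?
the yellow triangle

(moved 0.8)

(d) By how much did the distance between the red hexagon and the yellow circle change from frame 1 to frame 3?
-0.7

Distance in frame 1: 3.5. Distance in frame 3: 2.8.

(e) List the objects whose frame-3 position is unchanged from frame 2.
none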